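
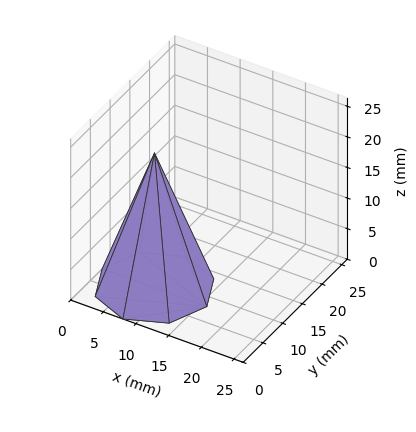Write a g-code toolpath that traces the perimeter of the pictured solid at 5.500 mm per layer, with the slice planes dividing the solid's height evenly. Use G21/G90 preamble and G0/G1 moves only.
Reading the render: the shape is a regular 8-sided pyramid, base circumscribed radius ≈ 8 mm, apex at z ≈ 22 mm (dimensions read to the nearest mm from the axis ticks). For the g-code, the solid's height is divided into equal slices at the stated Δz and each level perimeter traced with G1 moves after a G0 lift.

; perimeter-only toolpath
G21 ; units = mm
G90 ; absolute positioning
G28 ; home
; layer 1
G0 Z5.500
G0 X14.000 Y8.000
G1 X12.243 Y12.243
G1 X8.000 Y14.000
G1 X3.757 Y12.243
G1 X2.000 Y8.000
G1 X3.757 Y3.757
G1 X8.000 Y2.000
G1 X12.243 Y3.757
G1 X14.000 Y8.000
; layer 2
G0 Z11.000
G0 X12.000 Y8.000
G1 X10.829 Y10.829
G1 X8.000 Y12.000
G1 X5.171 Y10.829
G1 X4.000 Y8.000
G1 X5.171 Y5.171
G1 X8.000 Y4.000
G1 X10.829 Y5.171
G1 X12.000 Y8.000
; layer 3
G0 Z16.500
G0 X10.000 Y8.000
G1 X9.414 Y9.414
G1 X8.000 Y10.000
G1 X6.586 Y9.414
G1 X6.000 Y8.000
G1 X6.586 Y6.586
G1 X8.000 Y6.000
G1 X9.414 Y6.586
G1 X10.000 Y8.000
M2 ; end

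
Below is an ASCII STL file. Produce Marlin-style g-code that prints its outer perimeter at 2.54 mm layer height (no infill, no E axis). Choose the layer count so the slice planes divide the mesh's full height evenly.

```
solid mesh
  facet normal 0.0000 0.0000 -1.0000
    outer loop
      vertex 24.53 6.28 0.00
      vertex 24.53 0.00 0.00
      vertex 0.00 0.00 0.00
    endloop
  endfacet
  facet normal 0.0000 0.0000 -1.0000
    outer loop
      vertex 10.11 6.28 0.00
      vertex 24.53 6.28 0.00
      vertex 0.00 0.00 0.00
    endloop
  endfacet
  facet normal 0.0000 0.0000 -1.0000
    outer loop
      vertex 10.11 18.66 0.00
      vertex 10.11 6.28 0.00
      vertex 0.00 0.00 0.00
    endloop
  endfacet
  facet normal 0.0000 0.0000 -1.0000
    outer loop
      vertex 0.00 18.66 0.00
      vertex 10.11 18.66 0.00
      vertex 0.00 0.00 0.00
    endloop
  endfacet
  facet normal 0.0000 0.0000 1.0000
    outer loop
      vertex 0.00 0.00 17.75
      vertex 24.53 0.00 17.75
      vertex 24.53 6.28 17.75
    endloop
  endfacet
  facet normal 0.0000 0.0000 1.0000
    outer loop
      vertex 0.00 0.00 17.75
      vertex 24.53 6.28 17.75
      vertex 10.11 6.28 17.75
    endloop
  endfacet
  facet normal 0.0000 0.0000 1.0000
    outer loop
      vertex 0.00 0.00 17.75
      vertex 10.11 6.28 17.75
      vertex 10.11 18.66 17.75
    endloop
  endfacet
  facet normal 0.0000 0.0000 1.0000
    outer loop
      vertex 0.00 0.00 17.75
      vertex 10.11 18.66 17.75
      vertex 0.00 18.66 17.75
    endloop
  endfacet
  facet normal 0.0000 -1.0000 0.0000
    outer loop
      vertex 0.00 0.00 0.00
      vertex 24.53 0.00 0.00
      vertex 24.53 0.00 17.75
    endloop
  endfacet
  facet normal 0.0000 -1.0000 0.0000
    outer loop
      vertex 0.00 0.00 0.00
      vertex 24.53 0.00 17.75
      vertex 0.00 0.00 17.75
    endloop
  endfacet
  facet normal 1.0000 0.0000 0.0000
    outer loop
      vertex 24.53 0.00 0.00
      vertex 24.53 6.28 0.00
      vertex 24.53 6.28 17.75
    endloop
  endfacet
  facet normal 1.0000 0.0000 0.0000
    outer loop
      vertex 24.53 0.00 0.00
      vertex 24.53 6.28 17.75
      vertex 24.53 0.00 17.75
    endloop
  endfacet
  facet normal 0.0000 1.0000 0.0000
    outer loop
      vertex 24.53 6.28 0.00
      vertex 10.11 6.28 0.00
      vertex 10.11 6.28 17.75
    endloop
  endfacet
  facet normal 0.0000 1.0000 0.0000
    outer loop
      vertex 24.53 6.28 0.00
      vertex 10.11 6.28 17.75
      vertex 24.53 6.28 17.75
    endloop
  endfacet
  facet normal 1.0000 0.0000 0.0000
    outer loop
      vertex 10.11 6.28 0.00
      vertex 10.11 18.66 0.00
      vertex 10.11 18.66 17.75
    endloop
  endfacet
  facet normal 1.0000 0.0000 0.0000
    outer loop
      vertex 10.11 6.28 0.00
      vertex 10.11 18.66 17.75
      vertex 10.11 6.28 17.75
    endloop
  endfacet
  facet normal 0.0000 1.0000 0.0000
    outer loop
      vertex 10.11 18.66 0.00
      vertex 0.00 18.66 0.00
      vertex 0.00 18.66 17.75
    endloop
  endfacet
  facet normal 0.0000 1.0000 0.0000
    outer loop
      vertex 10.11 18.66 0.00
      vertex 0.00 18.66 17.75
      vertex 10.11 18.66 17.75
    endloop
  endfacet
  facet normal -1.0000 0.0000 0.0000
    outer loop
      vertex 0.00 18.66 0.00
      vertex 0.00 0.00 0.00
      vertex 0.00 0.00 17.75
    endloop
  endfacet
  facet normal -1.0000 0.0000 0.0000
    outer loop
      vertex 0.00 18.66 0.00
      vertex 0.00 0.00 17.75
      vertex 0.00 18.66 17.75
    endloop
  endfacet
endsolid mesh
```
; perimeter-only toolpath
G21 ; units = mm
G90 ; absolute positioning
G28 ; home
; layer 1
G0 Z2.54
G0 X0.00 Y0.00
G1 X24.53 Y0.00
G1 X24.53 Y6.28
G1 X10.11 Y6.28
G1 X10.11 Y18.66
G1 X0.00 Y18.66
G1 X0.00 Y0.00
; layer 2
G0 Z5.07
G0 X0.00 Y0.00
G1 X24.53 Y0.00
G1 X24.53 Y6.28
G1 X10.11 Y6.28
G1 X10.11 Y18.66
G1 X0.00 Y18.66
G1 X0.00 Y0.00
; layer 3
G0 Z7.61
G0 X0.00 Y0.00
G1 X24.53 Y0.00
G1 X24.53 Y6.28
G1 X10.11 Y6.28
G1 X10.11 Y18.66
G1 X0.00 Y18.66
G1 X0.00 Y0.00
; layer 4
G0 Z10.14
G0 X0.00 Y0.00
G1 X24.53 Y0.00
G1 X24.53 Y6.28
G1 X10.11 Y6.28
G1 X10.11 Y18.66
G1 X0.00 Y18.66
G1 X0.00 Y0.00
; layer 5
G0 Z12.68
G0 X0.00 Y0.00
G1 X24.53 Y0.00
G1 X24.53 Y6.28
G1 X10.11 Y6.28
G1 X10.11 Y18.66
G1 X0.00 Y18.66
G1 X0.00 Y0.00
; layer 6
G0 Z15.21
G0 X0.00 Y0.00
G1 X24.53 Y0.00
G1 X24.53 Y6.28
G1 X10.11 Y6.28
G1 X10.11 Y18.66
G1 X0.00 Y18.66
G1 X0.00 Y0.00
; layer 7
G0 Z17.75
G0 X0.00 Y0.00
G1 X24.53 Y0.00
G1 X24.53 Y6.28
G1 X10.11 Y6.28
G1 X10.11 Y18.66
G1 X0.00 Y18.66
G1 X0.00 Y0.00
M2 ; end

The solid is an L-shaped prism: outer 24.5 × 18.7 mm, arm thicknesses ≈ 6.28 mm (horizontal) and 10.1 mm (vertical), extruded 17.8 mm in z. Slicing at Δz = 2.54 mm — 7 equal slices spanning the solid's height, so layer i sits at z = i·h/7 — gives 7 non-empty perimeters. Each is a 6-segment closed polygon; G0 lifts to the layer z and rapids to the start vertex, then G1 traces the edges.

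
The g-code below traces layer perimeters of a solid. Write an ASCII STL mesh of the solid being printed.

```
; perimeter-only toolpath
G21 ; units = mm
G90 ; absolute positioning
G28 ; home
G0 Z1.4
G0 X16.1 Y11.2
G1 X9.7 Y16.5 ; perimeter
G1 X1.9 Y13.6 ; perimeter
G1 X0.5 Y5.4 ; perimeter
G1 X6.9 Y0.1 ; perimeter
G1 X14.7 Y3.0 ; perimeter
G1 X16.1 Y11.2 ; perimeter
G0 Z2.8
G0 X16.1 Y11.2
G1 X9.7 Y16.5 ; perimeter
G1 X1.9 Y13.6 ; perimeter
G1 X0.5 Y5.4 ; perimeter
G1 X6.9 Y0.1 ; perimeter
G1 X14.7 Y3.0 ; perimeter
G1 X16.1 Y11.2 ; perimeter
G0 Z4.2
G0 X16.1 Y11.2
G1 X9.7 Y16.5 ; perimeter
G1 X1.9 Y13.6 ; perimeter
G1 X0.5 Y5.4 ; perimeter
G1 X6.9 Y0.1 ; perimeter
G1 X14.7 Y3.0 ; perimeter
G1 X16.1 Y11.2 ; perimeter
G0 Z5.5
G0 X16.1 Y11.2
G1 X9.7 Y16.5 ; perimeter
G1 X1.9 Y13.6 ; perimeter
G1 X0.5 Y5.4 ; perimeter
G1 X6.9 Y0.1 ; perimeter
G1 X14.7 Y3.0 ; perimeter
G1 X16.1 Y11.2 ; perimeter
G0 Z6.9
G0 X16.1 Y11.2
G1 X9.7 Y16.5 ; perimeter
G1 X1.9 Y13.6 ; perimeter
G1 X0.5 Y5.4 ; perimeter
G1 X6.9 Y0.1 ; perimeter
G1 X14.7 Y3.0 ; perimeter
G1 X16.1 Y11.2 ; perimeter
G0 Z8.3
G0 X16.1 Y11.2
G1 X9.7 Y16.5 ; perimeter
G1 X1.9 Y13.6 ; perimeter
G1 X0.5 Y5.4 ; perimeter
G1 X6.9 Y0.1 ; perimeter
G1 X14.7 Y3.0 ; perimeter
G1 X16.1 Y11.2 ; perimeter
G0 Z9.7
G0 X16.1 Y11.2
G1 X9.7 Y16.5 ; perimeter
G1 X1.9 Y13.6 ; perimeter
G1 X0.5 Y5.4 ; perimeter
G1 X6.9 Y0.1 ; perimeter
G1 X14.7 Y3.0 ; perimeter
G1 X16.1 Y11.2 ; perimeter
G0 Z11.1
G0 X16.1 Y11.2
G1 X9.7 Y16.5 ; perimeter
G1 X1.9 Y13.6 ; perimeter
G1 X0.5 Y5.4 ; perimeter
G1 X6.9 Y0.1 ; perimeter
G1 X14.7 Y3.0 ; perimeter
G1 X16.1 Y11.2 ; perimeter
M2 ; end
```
solid part
  facet normal 0.0000 0.0000 -1.0000
    outer loop
      vertex 1.9 13.6 0.0
      vertex 9.7 16.5 0.0
      vertex 16.1 11.2 0.0
    endloop
  endfacet
  facet normal 0.0000 0.0000 -1.0000
    outer loop
      vertex 0.5 5.4 0.0
      vertex 1.9 13.6 0.0
      vertex 16.1 11.2 0.0
    endloop
  endfacet
  facet normal 0.0000 0.0000 -1.0000
    outer loop
      vertex 6.9 0.1 0.0
      vertex 0.5 5.4 0.0
      vertex 16.1 11.2 0.0
    endloop
  endfacet
  facet normal 0.0000 0.0000 -1.0000
    outer loop
      vertex 14.7 3.0 0.0
      vertex 6.9 0.1 0.0
      vertex 16.1 11.2 0.0
    endloop
  endfacet
  facet normal 0.0000 0.0000 1.0000
    outer loop
      vertex 16.1 11.2 11.1
      vertex 9.7 16.5 11.1
      vertex 1.9 13.6 11.1
    endloop
  endfacet
  facet normal 0.0000 0.0000 1.0000
    outer loop
      vertex 16.1 11.2 11.1
      vertex 1.9 13.6 11.1
      vertex 0.5 5.4 11.1
    endloop
  endfacet
  facet normal 0.0000 0.0000 1.0000
    outer loop
      vertex 16.1 11.2 11.1
      vertex 0.5 5.4 11.1
      vertex 6.9 0.1 11.1
    endloop
  endfacet
  facet normal 0.0000 0.0000 1.0000
    outer loop
      vertex 16.1 11.2 11.1
      vertex 6.9 0.1 11.1
      vertex 14.7 3.0 11.1
    endloop
  endfacet
  facet normal 0.6378 0.7702 0.0000
    outer loop
      vertex 16.1 11.2 0.0
      vertex 9.7 16.5 0.0
      vertex 9.7 16.5 11.1
    endloop
  endfacet
  facet normal 0.6378 0.7702 0.0000
    outer loop
      vertex 16.1 11.2 0.0
      vertex 9.7 16.5 11.1
      vertex 16.1 11.2 11.1
    endloop
  endfacet
  facet normal -0.3485 0.9373 0.0000
    outer loop
      vertex 9.7 16.5 0.0
      vertex 1.9 13.6 0.0
      vertex 1.9 13.6 11.1
    endloop
  endfacet
  facet normal -0.3485 0.9373 0.0000
    outer loop
      vertex 9.7 16.5 0.0
      vertex 1.9 13.6 11.1
      vertex 9.7 16.5 11.1
    endloop
  endfacet
  facet normal -0.9857 0.1683 0.0000
    outer loop
      vertex 1.9 13.6 0.0
      vertex 0.5 5.4 0.0
      vertex 0.5 5.4 11.1
    endloop
  endfacet
  facet normal -0.9857 0.1683 0.0000
    outer loop
      vertex 1.9 13.6 0.0
      vertex 0.5 5.4 11.1
      vertex 1.9 13.6 11.1
    endloop
  endfacet
  facet normal -0.6378 -0.7702 0.0000
    outer loop
      vertex 0.5 5.4 0.0
      vertex 6.9 0.1 0.0
      vertex 6.9 0.1 11.1
    endloop
  endfacet
  facet normal -0.6378 -0.7702 0.0000
    outer loop
      vertex 0.5 5.4 0.0
      vertex 6.9 0.1 11.1
      vertex 0.5 5.4 11.1
    endloop
  endfacet
  facet normal 0.3485 -0.9373 0.0000
    outer loop
      vertex 6.9 0.1 0.0
      vertex 14.7 3.0 0.0
      vertex 14.7 3.0 11.1
    endloop
  endfacet
  facet normal 0.3485 -0.9373 0.0000
    outer loop
      vertex 6.9 0.1 0.0
      vertex 14.7 3.0 11.1
      vertex 6.9 0.1 11.1
    endloop
  endfacet
  facet normal 0.9857 -0.1683 0.0000
    outer loop
      vertex 14.7 3.0 0.0
      vertex 16.1 11.2 0.0
      vertex 16.1 11.2 11.1
    endloop
  endfacet
  facet normal 0.9857 -0.1683 0.0000
    outer loop
      vertex 14.7 3.0 0.0
      vertex 16.1 11.2 11.1
      vertex 14.7 3.0 11.1
    endloop
  endfacet
endsolid part

The G0 Z moves step by Δz≈1.4 mm. Every layer's G1 loop is the same polygon, so the solid is a straight extrusion of it from z=0 to z≈11.1. Closing with flat bottom and top caps and triangulating gives 20 facets — a regular 6-sided prism (a cylinder approximated with 6 flat sides), circumscribed radius ≈ 8.3 mm, height ≈ 11.1 mm.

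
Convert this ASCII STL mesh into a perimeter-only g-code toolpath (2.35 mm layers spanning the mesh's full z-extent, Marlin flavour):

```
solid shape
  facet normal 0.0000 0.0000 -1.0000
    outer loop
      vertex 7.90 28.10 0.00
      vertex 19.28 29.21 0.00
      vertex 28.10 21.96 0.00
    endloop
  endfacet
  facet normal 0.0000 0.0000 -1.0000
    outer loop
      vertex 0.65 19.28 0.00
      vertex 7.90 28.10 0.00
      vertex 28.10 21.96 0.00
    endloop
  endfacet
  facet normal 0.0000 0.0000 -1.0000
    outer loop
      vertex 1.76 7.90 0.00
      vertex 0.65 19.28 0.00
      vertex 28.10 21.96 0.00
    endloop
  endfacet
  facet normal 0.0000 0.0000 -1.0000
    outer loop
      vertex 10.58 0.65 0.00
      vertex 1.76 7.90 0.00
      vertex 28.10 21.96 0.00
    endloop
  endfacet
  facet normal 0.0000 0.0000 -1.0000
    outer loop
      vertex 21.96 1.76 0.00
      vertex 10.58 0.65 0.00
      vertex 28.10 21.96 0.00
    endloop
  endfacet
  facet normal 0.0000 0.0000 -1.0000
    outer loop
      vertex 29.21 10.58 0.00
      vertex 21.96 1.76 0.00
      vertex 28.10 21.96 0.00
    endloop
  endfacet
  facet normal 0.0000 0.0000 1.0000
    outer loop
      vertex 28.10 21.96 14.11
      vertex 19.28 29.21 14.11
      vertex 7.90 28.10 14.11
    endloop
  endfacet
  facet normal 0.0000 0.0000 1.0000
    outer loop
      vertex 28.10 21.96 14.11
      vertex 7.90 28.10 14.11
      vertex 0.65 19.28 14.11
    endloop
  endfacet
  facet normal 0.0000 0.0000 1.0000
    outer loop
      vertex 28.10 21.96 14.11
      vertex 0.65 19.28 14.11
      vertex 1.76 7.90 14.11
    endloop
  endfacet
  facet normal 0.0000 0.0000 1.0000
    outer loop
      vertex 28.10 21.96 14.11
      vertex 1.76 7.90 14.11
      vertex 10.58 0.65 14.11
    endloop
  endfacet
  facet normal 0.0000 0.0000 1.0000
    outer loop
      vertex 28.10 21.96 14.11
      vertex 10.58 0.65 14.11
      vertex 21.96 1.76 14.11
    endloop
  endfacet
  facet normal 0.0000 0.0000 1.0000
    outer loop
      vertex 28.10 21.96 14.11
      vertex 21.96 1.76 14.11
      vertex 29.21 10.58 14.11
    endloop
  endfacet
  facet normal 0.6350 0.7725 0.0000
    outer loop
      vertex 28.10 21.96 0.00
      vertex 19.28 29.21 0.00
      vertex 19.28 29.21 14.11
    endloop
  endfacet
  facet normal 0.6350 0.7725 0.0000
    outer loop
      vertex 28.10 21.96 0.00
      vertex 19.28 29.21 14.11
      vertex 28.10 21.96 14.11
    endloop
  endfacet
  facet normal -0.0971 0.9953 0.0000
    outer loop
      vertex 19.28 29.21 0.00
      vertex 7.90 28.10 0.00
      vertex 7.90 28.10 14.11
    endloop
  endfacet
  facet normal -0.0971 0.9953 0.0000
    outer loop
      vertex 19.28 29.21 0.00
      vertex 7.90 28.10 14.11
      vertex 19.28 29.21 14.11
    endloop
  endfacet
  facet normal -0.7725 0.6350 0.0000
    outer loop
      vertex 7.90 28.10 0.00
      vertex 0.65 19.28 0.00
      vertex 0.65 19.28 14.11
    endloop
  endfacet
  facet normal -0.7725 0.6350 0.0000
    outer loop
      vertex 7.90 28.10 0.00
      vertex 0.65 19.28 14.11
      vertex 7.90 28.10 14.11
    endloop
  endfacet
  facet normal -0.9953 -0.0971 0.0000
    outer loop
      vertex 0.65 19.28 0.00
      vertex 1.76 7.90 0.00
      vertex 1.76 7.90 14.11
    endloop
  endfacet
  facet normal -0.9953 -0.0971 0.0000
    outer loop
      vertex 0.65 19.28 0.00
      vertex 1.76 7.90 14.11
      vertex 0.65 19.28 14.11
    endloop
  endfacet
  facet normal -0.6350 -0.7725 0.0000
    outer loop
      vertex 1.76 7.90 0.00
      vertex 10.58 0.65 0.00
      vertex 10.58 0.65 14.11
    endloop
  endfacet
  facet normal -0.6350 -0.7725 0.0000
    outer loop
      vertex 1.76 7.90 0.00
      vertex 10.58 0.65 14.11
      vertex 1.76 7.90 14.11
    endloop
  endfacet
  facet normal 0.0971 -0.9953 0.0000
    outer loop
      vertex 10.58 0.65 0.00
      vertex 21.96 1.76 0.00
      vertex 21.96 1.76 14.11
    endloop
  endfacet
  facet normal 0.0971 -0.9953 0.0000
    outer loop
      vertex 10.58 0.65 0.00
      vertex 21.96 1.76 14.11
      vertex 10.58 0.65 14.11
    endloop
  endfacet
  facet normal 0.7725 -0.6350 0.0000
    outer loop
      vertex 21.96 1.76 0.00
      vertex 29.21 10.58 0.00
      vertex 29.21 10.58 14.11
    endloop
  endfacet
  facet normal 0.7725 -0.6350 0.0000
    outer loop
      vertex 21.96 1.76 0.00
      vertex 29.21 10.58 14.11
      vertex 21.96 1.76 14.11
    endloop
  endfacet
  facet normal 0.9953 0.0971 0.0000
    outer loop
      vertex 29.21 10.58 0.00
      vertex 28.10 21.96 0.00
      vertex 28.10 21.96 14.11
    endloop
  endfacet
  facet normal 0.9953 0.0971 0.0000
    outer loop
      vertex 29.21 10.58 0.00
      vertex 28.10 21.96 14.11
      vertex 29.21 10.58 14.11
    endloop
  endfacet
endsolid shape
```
; perimeter-only toolpath
G21 ; units = mm
G90 ; absolute positioning
G28 ; home
; layer 1
G0 Z2.35
G0 X28.10 Y21.96
G1 X19.28 Y29.21
G1 X7.90 Y28.10
G1 X0.65 Y19.28
G1 X1.76 Y7.90
G1 X10.58 Y0.65
G1 X21.96 Y1.76
G1 X29.21 Y10.58
G1 X28.10 Y21.96
; layer 2
G0 Z4.70
G0 X28.10 Y21.96
G1 X19.28 Y29.21
G1 X7.90 Y28.10
G1 X0.65 Y19.28
G1 X1.76 Y7.90
G1 X10.58 Y0.65
G1 X21.96 Y1.76
G1 X29.21 Y10.58
G1 X28.10 Y21.96
; layer 3
G0 Z7.05
G0 X28.10 Y21.96
G1 X19.28 Y29.21
G1 X7.90 Y28.10
G1 X0.65 Y19.28
G1 X1.76 Y7.90
G1 X10.58 Y0.65
G1 X21.96 Y1.76
G1 X29.21 Y10.58
G1 X28.10 Y21.96
; layer 4
G0 Z9.41
G0 X28.10 Y21.96
G1 X19.28 Y29.21
G1 X7.90 Y28.10
G1 X0.65 Y19.28
G1 X1.76 Y7.90
G1 X10.58 Y0.65
G1 X21.96 Y1.76
G1 X29.21 Y10.58
G1 X28.10 Y21.96
; layer 5
G0 Z11.76
G0 X28.10 Y21.96
G1 X19.28 Y29.21
G1 X7.90 Y28.10
G1 X0.65 Y19.28
G1 X1.76 Y7.90
G1 X10.58 Y0.65
G1 X21.96 Y1.76
G1 X29.21 Y10.58
G1 X28.10 Y21.96
; layer 6
G0 Z14.11
G0 X28.10 Y21.96
G1 X19.28 Y29.21
G1 X7.90 Y28.10
G1 X0.65 Y19.28
G1 X1.76 Y7.90
G1 X10.58 Y0.65
G1 X21.96 Y1.76
G1 X29.21 Y10.58
G1 X28.10 Y21.96
M2 ; end

The solid is a regular 8-sided prism (a cylinder approximated with 8 flat sides), circumscribed radius ≈ 14.9 mm, height ≈ 14.1 mm. Slicing at Δz = 2.35 mm — 6 equal slices spanning the solid's height, so layer i sits at z = i·h/6 — gives 6 non-empty perimeters. Each is a 8-segment closed polygon; G0 lifts to the layer z and rapids to the start vertex, then G1 traces the edges.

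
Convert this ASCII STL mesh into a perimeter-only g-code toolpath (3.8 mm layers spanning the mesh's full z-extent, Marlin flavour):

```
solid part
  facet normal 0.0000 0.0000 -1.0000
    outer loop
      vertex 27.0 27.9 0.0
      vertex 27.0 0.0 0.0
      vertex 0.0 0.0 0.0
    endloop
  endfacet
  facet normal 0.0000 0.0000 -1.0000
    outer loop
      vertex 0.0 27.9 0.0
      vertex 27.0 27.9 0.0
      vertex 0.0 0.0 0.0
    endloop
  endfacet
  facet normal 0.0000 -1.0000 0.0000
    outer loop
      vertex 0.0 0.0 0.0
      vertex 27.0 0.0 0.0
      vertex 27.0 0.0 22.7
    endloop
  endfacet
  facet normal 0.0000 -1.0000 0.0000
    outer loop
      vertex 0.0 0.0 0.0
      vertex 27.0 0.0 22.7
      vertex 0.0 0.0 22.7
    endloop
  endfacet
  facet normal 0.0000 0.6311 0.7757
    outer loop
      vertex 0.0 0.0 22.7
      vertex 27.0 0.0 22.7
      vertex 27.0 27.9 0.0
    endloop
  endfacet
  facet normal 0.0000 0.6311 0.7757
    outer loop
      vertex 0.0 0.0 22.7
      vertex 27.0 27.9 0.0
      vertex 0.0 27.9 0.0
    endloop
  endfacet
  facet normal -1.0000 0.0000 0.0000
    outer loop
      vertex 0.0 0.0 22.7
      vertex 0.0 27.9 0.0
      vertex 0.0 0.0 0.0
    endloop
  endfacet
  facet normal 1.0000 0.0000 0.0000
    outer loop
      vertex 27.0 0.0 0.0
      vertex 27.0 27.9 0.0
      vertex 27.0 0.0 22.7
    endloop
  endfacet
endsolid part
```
; perimeter-only toolpath
G21 ; units = mm
G90 ; absolute positioning
G28 ; home
; layer 1
G0 Z3.8
G0 X0.0 Y0.0
G1 X27.0 Y0.0
G1 X27.0 Y23.2
G1 X0.0 Y23.2
G1 X0.0 Y0.0
; layer 2
G0 Z7.6
G0 X0.0 Y0.0
G1 X27.0 Y0.0
G1 X27.0 Y18.6
G1 X0.0 Y18.6
G1 X0.0 Y0.0
; layer 3
G0 Z11.3
G0 X0.0 Y0.0
G1 X27.0 Y0.0
G1 X27.0 Y13.9
G1 X0.0 Y13.9
G1 X0.0 Y0.0
; layer 4
G0 Z15.1
G0 X0.0 Y0.0
G1 X27.0 Y0.0
G1 X27.0 Y9.3
G1 X0.0 Y9.3
G1 X0.0 Y0.0
; layer 5
G0 Z18.9
G0 X0.0 Y0.0
G1 X27.0 Y0.0
G1 X27.0 Y4.7
G1 X0.0 Y4.7
G1 X0.0 Y0.0
M2 ; end

The solid is a wedge (ramp): 27 × 27.9 mm base, rising to 22.7 mm along the y=0 edge and sloping linearly to z=0 at y=27.9. Slicing at Δz = 3.8 mm — 6 equal slices spanning the solid's height, so layer i sits at z = i·h/6 — gives 5 non-empty perimeters. Each is a 4-segment closed polygon; G0 lifts to the layer z and rapids to the start vertex, then G1 traces the edges. The cross-section shrinks linearly with z (the slice at the apex is degenerate and omitted).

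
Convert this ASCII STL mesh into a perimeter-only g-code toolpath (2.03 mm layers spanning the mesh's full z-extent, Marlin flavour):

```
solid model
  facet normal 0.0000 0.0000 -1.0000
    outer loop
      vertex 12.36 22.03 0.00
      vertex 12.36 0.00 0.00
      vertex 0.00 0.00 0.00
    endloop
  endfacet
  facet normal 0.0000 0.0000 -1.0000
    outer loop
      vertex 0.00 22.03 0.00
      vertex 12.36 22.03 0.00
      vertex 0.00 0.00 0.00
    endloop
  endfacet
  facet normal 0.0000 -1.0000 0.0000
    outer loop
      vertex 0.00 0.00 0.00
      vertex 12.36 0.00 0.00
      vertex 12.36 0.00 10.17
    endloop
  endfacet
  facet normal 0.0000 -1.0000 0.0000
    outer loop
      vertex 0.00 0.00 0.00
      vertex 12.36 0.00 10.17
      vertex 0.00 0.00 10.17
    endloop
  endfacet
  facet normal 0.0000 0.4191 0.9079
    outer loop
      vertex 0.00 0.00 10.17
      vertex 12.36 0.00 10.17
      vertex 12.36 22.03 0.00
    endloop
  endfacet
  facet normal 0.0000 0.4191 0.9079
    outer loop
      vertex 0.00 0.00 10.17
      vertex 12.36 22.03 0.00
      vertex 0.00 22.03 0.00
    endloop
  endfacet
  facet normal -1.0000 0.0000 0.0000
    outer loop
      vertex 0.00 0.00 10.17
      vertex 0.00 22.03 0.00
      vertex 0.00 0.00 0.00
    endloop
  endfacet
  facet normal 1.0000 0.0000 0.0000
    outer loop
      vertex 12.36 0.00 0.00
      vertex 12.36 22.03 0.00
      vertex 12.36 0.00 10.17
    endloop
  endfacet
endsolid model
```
; perimeter-only toolpath
G21 ; units = mm
G90 ; absolute positioning
G28 ; home
; layer 1
G0 Z2.03
G0 X0.00 Y0.00
G1 X12.36 Y0.00
G1 X12.36 Y17.62
G1 X0.00 Y17.62
G1 X0.00 Y0.00
; layer 2
G0 Z4.07
G0 X0.00 Y0.00
G1 X12.36 Y0.00
G1 X12.36 Y13.22
G1 X0.00 Y13.22
G1 X0.00 Y0.00
; layer 3
G0 Z6.10
G0 X0.00 Y0.00
G1 X12.36 Y0.00
G1 X12.36 Y8.81
G1 X0.00 Y8.81
G1 X0.00 Y0.00
; layer 4
G0 Z8.14
G0 X0.00 Y0.00
G1 X12.36 Y0.00
G1 X12.36 Y4.41
G1 X0.00 Y4.41
G1 X0.00 Y0.00
M2 ; end

The solid is a wedge (ramp): 12.4 × 22 mm base, rising to 10.2 mm along the y=0 edge and sloping linearly to z=0 at y=22. Slicing at Δz = 2.03 mm — 5 equal slices spanning the solid's height, so layer i sits at z = i·h/5 — gives 4 non-empty perimeters. Each is a 4-segment closed polygon; G0 lifts to the layer z and rapids to the start vertex, then G1 traces the edges. The cross-section shrinks linearly with z (the slice at the apex is degenerate and omitted).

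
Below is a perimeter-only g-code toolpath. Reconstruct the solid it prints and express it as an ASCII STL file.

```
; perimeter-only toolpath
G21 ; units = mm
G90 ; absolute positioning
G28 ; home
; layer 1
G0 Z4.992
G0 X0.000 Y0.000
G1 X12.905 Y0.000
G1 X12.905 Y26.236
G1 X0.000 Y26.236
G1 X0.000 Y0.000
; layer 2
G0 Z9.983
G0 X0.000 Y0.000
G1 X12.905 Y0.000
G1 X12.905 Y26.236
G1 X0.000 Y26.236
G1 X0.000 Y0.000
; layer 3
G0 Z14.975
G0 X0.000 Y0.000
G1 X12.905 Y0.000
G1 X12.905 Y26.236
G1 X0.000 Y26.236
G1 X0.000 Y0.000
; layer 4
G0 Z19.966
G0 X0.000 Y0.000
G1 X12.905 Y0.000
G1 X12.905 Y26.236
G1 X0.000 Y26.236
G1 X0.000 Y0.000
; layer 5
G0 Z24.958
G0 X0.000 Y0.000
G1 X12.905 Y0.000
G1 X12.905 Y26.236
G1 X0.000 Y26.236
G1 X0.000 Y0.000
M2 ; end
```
solid part
  facet normal 0.0000 0.0000 -1.0000
    outer loop
      vertex 12.905 26.236 0.000
      vertex 12.905 0.000 0.000
      vertex 0.000 0.000 0.000
    endloop
  endfacet
  facet normal 0.0000 0.0000 -1.0000
    outer loop
      vertex 0.000 26.236 0.000
      vertex 12.905 26.236 0.000
      vertex 0.000 0.000 0.000
    endloop
  endfacet
  facet normal 0.0000 0.0000 1.0000
    outer loop
      vertex 0.000 0.000 24.958
      vertex 12.905 0.000 24.958
      vertex 12.905 26.236 24.958
    endloop
  endfacet
  facet normal 0.0000 0.0000 1.0000
    outer loop
      vertex 0.000 0.000 24.958
      vertex 12.905 26.236 24.958
      vertex 0.000 26.236 24.958
    endloop
  endfacet
  facet normal 0.0000 -1.0000 0.0000
    outer loop
      vertex 0.000 0.000 0.000
      vertex 12.905 0.000 0.000
      vertex 12.905 0.000 24.958
    endloop
  endfacet
  facet normal 0.0000 -1.0000 0.0000
    outer loop
      vertex 0.000 0.000 0.000
      vertex 12.905 0.000 24.958
      vertex 0.000 0.000 24.958
    endloop
  endfacet
  facet normal 0.0000 1.0000 0.0000
    outer loop
      vertex 12.905 26.236 24.958
      vertex 12.905 26.236 0.000
      vertex 0.000 26.236 0.000
    endloop
  endfacet
  facet normal 0.0000 1.0000 0.0000
    outer loop
      vertex 0.000 26.236 24.958
      vertex 12.905 26.236 24.958
      vertex 0.000 26.236 0.000
    endloop
  endfacet
  facet normal -1.0000 0.0000 0.0000
    outer loop
      vertex 0.000 26.236 24.958
      vertex 0.000 26.236 0.000
      vertex 0.000 0.000 0.000
    endloop
  endfacet
  facet normal -1.0000 0.0000 0.0000
    outer loop
      vertex 0.000 0.000 24.958
      vertex 0.000 26.236 24.958
      vertex 0.000 0.000 0.000
    endloop
  endfacet
  facet normal 1.0000 0.0000 0.0000
    outer loop
      vertex 12.905 0.000 0.000
      vertex 12.905 26.236 0.000
      vertex 12.905 26.236 24.958
    endloop
  endfacet
  facet normal 1.0000 0.0000 0.0000
    outer loop
      vertex 12.905 0.000 0.000
      vertex 12.905 26.236 24.958
      vertex 12.905 0.000 24.958
    endloop
  endfacet
endsolid part

The G0 Z moves step by Δz≈4.992 mm. Every layer's G1 loop is the same polygon, so the solid is a straight extrusion of it from z=0 to z≈25. Closing with flat bottom and top caps and triangulating gives 12 facets — a rectangular box, roughly 12.9 × 26.2 mm footprint and 25 mm tall.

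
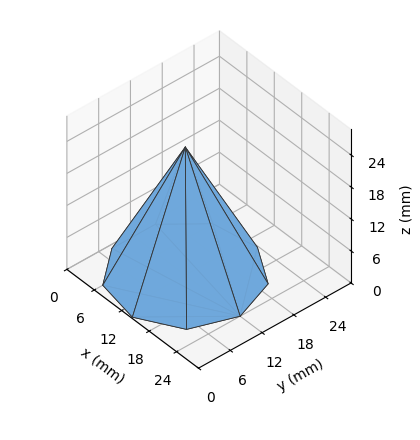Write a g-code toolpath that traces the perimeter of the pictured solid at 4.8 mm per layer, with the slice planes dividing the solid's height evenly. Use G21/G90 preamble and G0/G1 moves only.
Reading the render: the shape is a regular 9-sided pyramid, base circumscribed radius ≈ 12 mm, apex at z ≈ 24 mm (dimensions read to the nearest mm from the axis ticks). For the g-code, the solid's height is divided into equal slices at the stated Δz and each level perimeter traced with G1 moves after a G0 lift.

; perimeter-only toolpath
G21 ; units = mm
G90 ; absolute positioning
G28 ; home
; layer 1
G0 Z4.8
G0 X21.6 Y12.0
G1 X19.4 Y18.2
G1 X13.7 Y21.4
G1 X7.2 Y20.3
G1 X3.0 Y15.3
G1 X3.0 Y8.7
G1 X7.2 Y3.7
G1 X13.7 Y2.6
G1 X19.4 Y5.8
G1 X21.6 Y12.0
; layer 2
G0 Z9.6
G0 X19.2 Y12.0
G1 X17.5 Y16.6
G1 X13.3 Y19.1
G1 X8.4 Y18.2
G1 X5.2 Y14.5
G1 X5.2 Y9.5
G1 X8.4 Y5.8
G1 X13.3 Y4.9
G1 X17.5 Y7.4
G1 X19.2 Y12.0
; layer 3
G0 Z14.4
G0 X16.8 Y12.0
G1 X15.7 Y15.1
G1 X12.8 Y16.7
G1 X9.6 Y16.2
G1 X7.5 Y13.6
G1 X7.5 Y10.4
G1 X9.6 Y7.8
G1 X12.8 Y7.3
G1 X15.7 Y8.9
G1 X16.8 Y12.0
; layer 4
G0 Z19.2
G0 X14.4 Y12.0
G1 X13.8 Y13.5
G1 X12.4 Y14.4
G1 X10.8 Y14.1
G1 X9.7 Y12.8
G1 X9.7 Y11.2
G1 X10.8 Y9.9
G1 X12.4 Y9.6
G1 X13.8 Y10.5
G1 X14.4 Y12.0
M2 ; end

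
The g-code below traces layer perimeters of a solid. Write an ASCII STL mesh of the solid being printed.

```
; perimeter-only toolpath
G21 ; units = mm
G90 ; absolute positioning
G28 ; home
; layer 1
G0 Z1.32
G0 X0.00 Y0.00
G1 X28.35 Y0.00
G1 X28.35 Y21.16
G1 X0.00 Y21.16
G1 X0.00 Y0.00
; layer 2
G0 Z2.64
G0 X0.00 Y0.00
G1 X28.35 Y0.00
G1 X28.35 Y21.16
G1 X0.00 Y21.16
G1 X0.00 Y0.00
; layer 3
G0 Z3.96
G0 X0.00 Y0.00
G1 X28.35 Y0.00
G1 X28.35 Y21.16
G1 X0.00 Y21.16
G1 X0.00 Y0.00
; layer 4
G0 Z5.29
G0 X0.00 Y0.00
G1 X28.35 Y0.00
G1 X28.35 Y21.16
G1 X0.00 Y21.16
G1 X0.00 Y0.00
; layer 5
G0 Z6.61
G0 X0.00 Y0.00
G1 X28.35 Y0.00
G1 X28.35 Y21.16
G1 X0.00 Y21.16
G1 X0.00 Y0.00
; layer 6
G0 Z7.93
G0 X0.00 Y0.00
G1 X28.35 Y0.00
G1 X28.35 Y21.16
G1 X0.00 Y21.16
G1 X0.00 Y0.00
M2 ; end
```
solid part
  facet normal 0.0000 0.0000 -1.0000
    outer loop
      vertex 28.35 21.16 0.00
      vertex 28.35 0.00 0.00
      vertex 0.00 0.00 0.00
    endloop
  endfacet
  facet normal 0.0000 0.0000 -1.0000
    outer loop
      vertex 0.00 21.16 0.00
      vertex 28.35 21.16 0.00
      vertex 0.00 0.00 0.00
    endloop
  endfacet
  facet normal 0.0000 0.0000 1.0000
    outer loop
      vertex 0.00 0.00 7.93
      vertex 28.35 0.00 7.93
      vertex 28.35 21.16 7.93
    endloop
  endfacet
  facet normal 0.0000 0.0000 1.0000
    outer loop
      vertex 0.00 0.00 7.93
      vertex 28.35 21.16 7.93
      vertex 0.00 21.16 7.93
    endloop
  endfacet
  facet normal 0.0000 -1.0000 0.0000
    outer loop
      vertex 0.00 0.00 0.00
      vertex 28.35 0.00 0.00
      vertex 28.35 0.00 7.93
    endloop
  endfacet
  facet normal 0.0000 -1.0000 0.0000
    outer loop
      vertex 0.00 0.00 0.00
      vertex 28.35 0.00 7.93
      vertex 0.00 0.00 7.93
    endloop
  endfacet
  facet normal 0.0000 1.0000 0.0000
    outer loop
      vertex 28.35 21.16 7.93
      vertex 28.35 21.16 0.00
      vertex 0.00 21.16 0.00
    endloop
  endfacet
  facet normal 0.0000 1.0000 0.0000
    outer loop
      vertex 0.00 21.16 7.93
      vertex 28.35 21.16 7.93
      vertex 0.00 21.16 0.00
    endloop
  endfacet
  facet normal -1.0000 0.0000 0.0000
    outer loop
      vertex 0.00 21.16 7.93
      vertex 0.00 21.16 0.00
      vertex 0.00 0.00 0.00
    endloop
  endfacet
  facet normal -1.0000 0.0000 0.0000
    outer loop
      vertex 0.00 0.00 7.93
      vertex 0.00 21.16 7.93
      vertex 0.00 0.00 0.00
    endloop
  endfacet
  facet normal 1.0000 0.0000 0.0000
    outer loop
      vertex 28.35 0.00 0.00
      vertex 28.35 21.16 0.00
      vertex 28.35 21.16 7.93
    endloop
  endfacet
  facet normal 1.0000 0.0000 0.0000
    outer loop
      vertex 28.35 0.00 0.00
      vertex 28.35 21.16 7.93
      vertex 28.35 0.00 7.93
    endloop
  endfacet
endsolid part

The G0 Z moves step by Δz≈1.32 mm. Every layer's G1 loop is the same polygon, so the solid is a straight extrusion of it from z=0 to z≈7.93. Closing with flat bottom and top caps and triangulating gives 12 facets — a rectangular box, roughly 28.4 × 21.2 mm footprint and 7.93 mm tall.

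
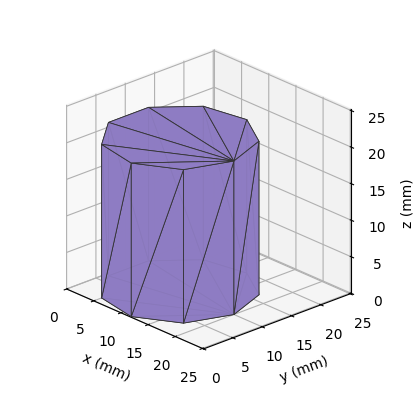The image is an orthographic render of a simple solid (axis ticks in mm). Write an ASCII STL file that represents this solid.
Reading the render: the shape is a regular 9-sided prism (a cylinder approximated with 9 flat sides), circumscribed radius ≈ 10 mm, height ≈ 21 mm (dimensions read to the nearest mm from the axis ticks). For the STL, each face is triangulated and given an outward normal.

solid part
  facet normal 0.0000 0.0000 -1.0000
    outer loop
      vertex 11.736 19.848 0.000
      vertex 17.660 16.428 0.000
      vertex 20.000 10.000 0.000
    endloop
  endfacet
  facet normal 0.0000 0.0000 -1.0000
    outer loop
      vertex 5.000 18.660 0.000
      vertex 11.736 19.848 0.000
      vertex 20.000 10.000 0.000
    endloop
  endfacet
  facet normal 0.0000 0.0000 -1.0000
    outer loop
      vertex 0.603 13.420 0.000
      vertex 5.000 18.660 0.000
      vertex 20.000 10.000 0.000
    endloop
  endfacet
  facet normal 0.0000 0.0000 -1.0000
    outer loop
      vertex 0.603 6.580 0.000
      vertex 0.603 13.420 0.000
      vertex 20.000 10.000 0.000
    endloop
  endfacet
  facet normal 0.0000 0.0000 -1.0000
    outer loop
      vertex 5.000 1.340 0.000
      vertex 0.603 6.580 0.000
      vertex 20.000 10.000 0.000
    endloop
  endfacet
  facet normal 0.0000 0.0000 -1.0000
    outer loop
      vertex 11.736 0.152 0.000
      vertex 5.000 1.340 0.000
      vertex 20.000 10.000 0.000
    endloop
  endfacet
  facet normal 0.0000 0.0000 -1.0000
    outer loop
      vertex 17.660 3.572 0.000
      vertex 11.736 0.152 0.000
      vertex 20.000 10.000 0.000
    endloop
  endfacet
  facet normal 0.0000 0.0000 1.0000
    outer loop
      vertex 20.000 10.000 21.000
      vertex 17.660 16.428 21.000
      vertex 11.736 19.848 21.000
    endloop
  endfacet
  facet normal 0.0000 0.0000 1.0000
    outer loop
      vertex 20.000 10.000 21.000
      vertex 11.736 19.848 21.000
      vertex 5.000 18.660 21.000
    endloop
  endfacet
  facet normal 0.0000 0.0000 1.0000
    outer loop
      vertex 20.000 10.000 21.000
      vertex 5.000 18.660 21.000
      vertex 0.603 13.420 21.000
    endloop
  endfacet
  facet normal 0.0000 0.0000 1.0000
    outer loop
      vertex 20.000 10.000 21.000
      vertex 0.603 13.420 21.000
      vertex 0.603 6.580 21.000
    endloop
  endfacet
  facet normal 0.0000 0.0000 1.0000
    outer loop
      vertex 20.000 10.000 21.000
      vertex 0.603 6.580 21.000
      vertex 5.000 1.340 21.000
    endloop
  endfacet
  facet normal 0.0000 0.0000 1.0000
    outer loop
      vertex 20.000 10.000 21.000
      vertex 5.000 1.340 21.000
      vertex 11.736 0.152 21.000
    endloop
  endfacet
  facet normal 0.0000 0.0000 1.0000
    outer loop
      vertex 20.000 10.000 21.000
      vertex 11.736 0.152 21.000
      vertex 17.660 3.572 21.000
    endloop
  endfacet
  facet normal 0.9397 0.3421 0.0000
    outer loop
      vertex 20.000 10.000 0.000
      vertex 17.660 16.428 0.000
      vertex 17.660 16.428 21.000
    endloop
  endfacet
  facet normal 0.9397 0.3421 0.0000
    outer loop
      vertex 20.000 10.000 0.000
      vertex 17.660 16.428 21.000
      vertex 20.000 10.000 21.000
    endloop
  endfacet
  facet normal 0.5000 0.8660 0.0000
    outer loop
      vertex 17.660 16.428 0.000
      vertex 11.736 19.848 0.000
      vertex 11.736 19.848 21.000
    endloop
  endfacet
  facet normal 0.5000 0.8660 0.0000
    outer loop
      vertex 17.660 16.428 0.000
      vertex 11.736 19.848 21.000
      vertex 17.660 16.428 21.000
    endloop
  endfacet
  facet normal -0.1737 0.9848 0.0000
    outer loop
      vertex 11.736 19.848 0.000
      vertex 5.000 18.660 0.000
      vertex 5.000 18.660 21.000
    endloop
  endfacet
  facet normal -0.1737 0.9848 0.0000
    outer loop
      vertex 11.736 19.848 0.000
      vertex 5.000 18.660 21.000
      vertex 11.736 19.848 21.000
    endloop
  endfacet
  facet normal -0.7660 0.6428 0.0000
    outer loop
      vertex 5.000 18.660 0.000
      vertex 0.603 13.420 0.000
      vertex 0.603 13.420 21.000
    endloop
  endfacet
  facet normal -0.7660 0.6428 0.0000
    outer loop
      vertex 5.000 18.660 0.000
      vertex 0.603 13.420 21.000
      vertex 5.000 18.660 21.000
    endloop
  endfacet
  facet normal -1.0000 0.0000 0.0000
    outer loop
      vertex 0.603 13.420 0.000
      vertex 0.603 6.580 0.000
      vertex 0.603 6.580 21.000
    endloop
  endfacet
  facet normal -1.0000 0.0000 0.0000
    outer loop
      vertex 0.603 13.420 0.000
      vertex 0.603 6.580 21.000
      vertex 0.603 13.420 21.000
    endloop
  endfacet
  facet normal -0.7660 -0.6428 0.0000
    outer loop
      vertex 0.603 6.580 0.000
      vertex 5.000 1.340 0.000
      vertex 5.000 1.340 21.000
    endloop
  endfacet
  facet normal -0.7660 -0.6428 0.0000
    outer loop
      vertex 0.603 6.580 0.000
      vertex 5.000 1.340 21.000
      vertex 0.603 6.580 21.000
    endloop
  endfacet
  facet normal -0.1737 -0.9848 0.0000
    outer loop
      vertex 5.000 1.340 0.000
      vertex 11.736 0.152 0.000
      vertex 11.736 0.152 21.000
    endloop
  endfacet
  facet normal -0.1737 -0.9848 0.0000
    outer loop
      vertex 5.000 1.340 0.000
      vertex 11.736 0.152 21.000
      vertex 5.000 1.340 21.000
    endloop
  endfacet
  facet normal 0.5000 -0.8660 0.0000
    outer loop
      vertex 11.736 0.152 0.000
      vertex 17.660 3.572 0.000
      vertex 17.660 3.572 21.000
    endloop
  endfacet
  facet normal 0.5000 -0.8660 0.0000
    outer loop
      vertex 11.736 0.152 0.000
      vertex 17.660 3.572 21.000
      vertex 11.736 0.152 21.000
    endloop
  endfacet
  facet normal 0.9397 -0.3421 0.0000
    outer loop
      vertex 17.660 3.572 0.000
      vertex 20.000 10.000 0.000
      vertex 20.000 10.000 21.000
    endloop
  endfacet
  facet normal 0.9397 -0.3421 0.0000
    outer loop
      vertex 17.660 3.572 0.000
      vertex 20.000 10.000 21.000
      vertex 17.660 3.572 21.000
    endloop
  endfacet
endsolid part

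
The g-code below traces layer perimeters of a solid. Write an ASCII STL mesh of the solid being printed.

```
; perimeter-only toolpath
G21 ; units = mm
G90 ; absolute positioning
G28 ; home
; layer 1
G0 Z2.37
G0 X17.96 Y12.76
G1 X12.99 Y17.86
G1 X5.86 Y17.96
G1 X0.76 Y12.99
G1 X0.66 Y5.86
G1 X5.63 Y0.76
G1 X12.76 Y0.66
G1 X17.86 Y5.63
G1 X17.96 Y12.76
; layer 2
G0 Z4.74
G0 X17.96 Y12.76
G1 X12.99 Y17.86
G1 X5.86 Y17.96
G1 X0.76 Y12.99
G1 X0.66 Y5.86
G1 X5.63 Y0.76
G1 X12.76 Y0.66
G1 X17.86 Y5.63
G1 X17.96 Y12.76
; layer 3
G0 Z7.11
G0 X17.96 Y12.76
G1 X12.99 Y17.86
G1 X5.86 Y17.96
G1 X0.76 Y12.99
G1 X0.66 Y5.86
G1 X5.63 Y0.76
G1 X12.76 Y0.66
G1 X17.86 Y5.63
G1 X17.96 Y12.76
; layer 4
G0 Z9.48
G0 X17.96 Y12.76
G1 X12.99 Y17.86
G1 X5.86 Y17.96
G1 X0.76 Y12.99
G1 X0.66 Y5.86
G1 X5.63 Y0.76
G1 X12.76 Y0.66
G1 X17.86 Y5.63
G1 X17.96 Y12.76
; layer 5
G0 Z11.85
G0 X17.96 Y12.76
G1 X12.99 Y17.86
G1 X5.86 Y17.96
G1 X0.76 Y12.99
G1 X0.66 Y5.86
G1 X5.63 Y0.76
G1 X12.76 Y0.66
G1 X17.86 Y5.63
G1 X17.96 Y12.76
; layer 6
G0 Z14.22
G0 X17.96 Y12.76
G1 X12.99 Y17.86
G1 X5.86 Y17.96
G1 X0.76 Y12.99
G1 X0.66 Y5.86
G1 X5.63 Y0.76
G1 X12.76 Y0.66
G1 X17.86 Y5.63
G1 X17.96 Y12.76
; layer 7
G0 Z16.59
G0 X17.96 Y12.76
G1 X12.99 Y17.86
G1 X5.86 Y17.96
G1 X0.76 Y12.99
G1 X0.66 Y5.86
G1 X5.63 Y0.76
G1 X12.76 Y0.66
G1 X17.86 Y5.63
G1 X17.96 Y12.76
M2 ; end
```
solid part
  facet normal 0.0000 0.0000 -1.0000
    outer loop
      vertex 5.86 17.96 0.00
      vertex 12.99 17.86 0.00
      vertex 17.96 12.76 0.00
    endloop
  endfacet
  facet normal 0.0000 0.0000 -1.0000
    outer loop
      vertex 0.76 12.99 0.00
      vertex 5.86 17.96 0.00
      vertex 17.96 12.76 0.00
    endloop
  endfacet
  facet normal 0.0000 0.0000 -1.0000
    outer loop
      vertex 0.66 5.86 0.00
      vertex 0.76 12.99 0.00
      vertex 17.96 12.76 0.00
    endloop
  endfacet
  facet normal 0.0000 0.0000 -1.0000
    outer loop
      vertex 5.63 0.76 0.00
      vertex 0.66 5.86 0.00
      vertex 17.96 12.76 0.00
    endloop
  endfacet
  facet normal 0.0000 0.0000 -1.0000
    outer loop
      vertex 12.76 0.66 0.00
      vertex 5.63 0.76 0.00
      vertex 17.96 12.76 0.00
    endloop
  endfacet
  facet normal 0.0000 0.0000 -1.0000
    outer loop
      vertex 17.86 5.63 0.00
      vertex 12.76 0.66 0.00
      vertex 17.96 12.76 0.00
    endloop
  endfacet
  facet normal 0.0000 0.0000 1.0000
    outer loop
      vertex 17.96 12.76 16.59
      vertex 12.99 17.86 16.59
      vertex 5.86 17.96 16.59
    endloop
  endfacet
  facet normal 0.0000 0.0000 1.0000
    outer loop
      vertex 17.96 12.76 16.59
      vertex 5.86 17.96 16.59
      vertex 0.76 12.99 16.59
    endloop
  endfacet
  facet normal 0.0000 0.0000 1.0000
    outer loop
      vertex 17.96 12.76 16.59
      vertex 0.76 12.99 16.59
      vertex 0.66 5.86 16.59
    endloop
  endfacet
  facet normal 0.0000 0.0000 1.0000
    outer loop
      vertex 17.96 12.76 16.59
      vertex 0.66 5.86 16.59
      vertex 5.63 0.76 16.59
    endloop
  endfacet
  facet normal 0.0000 0.0000 1.0000
    outer loop
      vertex 17.96 12.76 16.59
      vertex 5.63 0.76 16.59
      vertex 12.76 0.66 16.59
    endloop
  endfacet
  facet normal 0.0000 0.0000 1.0000
    outer loop
      vertex 17.96 12.76 16.59
      vertex 12.76 0.66 16.59
      vertex 17.86 5.63 16.59
    endloop
  endfacet
  facet normal 0.7162 0.6979 0.0000
    outer loop
      vertex 17.96 12.76 0.00
      vertex 12.99 17.86 0.00
      vertex 12.99 17.86 16.59
    endloop
  endfacet
  facet normal 0.7162 0.6979 0.0000
    outer loop
      vertex 17.96 12.76 0.00
      vertex 12.99 17.86 16.59
      vertex 17.96 12.76 16.59
    endloop
  endfacet
  facet normal 0.0140 0.9999 0.0000
    outer loop
      vertex 12.99 17.86 0.00
      vertex 5.86 17.96 0.00
      vertex 5.86 17.96 16.59
    endloop
  endfacet
  facet normal 0.0140 0.9999 0.0000
    outer loop
      vertex 12.99 17.86 0.00
      vertex 5.86 17.96 16.59
      vertex 12.99 17.86 16.59
    endloop
  endfacet
  facet normal -0.6979 0.7162 0.0000
    outer loop
      vertex 5.86 17.96 0.00
      vertex 0.76 12.99 0.00
      vertex 0.76 12.99 16.59
    endloop
  endfacet
  facet normal -0.6979 0.7162 0.0000
    outer loop
      vertex 5.86 17.96 0.00
      vertex 0.76 12.99 16.59
      vertex 5.86 17.96 16.59
    endloop
  endfacet
  facet normal -0.9999 0.0140 0.0000
    outer loop
      vertex 0.76 12.99 0.00
      vertex 0.66 5.86 0.00
      vertex 0.66 5.86 16.59
    endloop
  endfacet
  facet normal -0.9999 0.0140 0.0000
    outer loop
      vertex 0.76 12.99 0.00
      vertex 0.66 5.86 16.59
      vertex 0.76 12.99 16.59
    endloop
  endfacet
  facet normal -0.7162 -0.6979 0.0000
    outer loop
      vertex 0.66 5.86 0.00
      vertex 5.63 0.76 0.00
      vertex 5.63 0.76 16.59
    endloop
  endfacet
  facet normal -0.7162 -0.6979 0.0000
    outer loop
      vertex 0.66 5.86 0.00
      vertex 5.63 0.76 16.59
      vertex 0.66 5.86 16.59
    endloop
  endfacet
  facet normal -0.0140 -0.9999 0.0000
    outer loop
      vertex 5.63 0.76 0.00
      vertex 12.76 0.66 0.00
      vertex 12.76 0.66 16.59
    endloop
  endfacet
  facet normal -0.0140 -0.9999 0.0000
    outer loop
      vertex 5.63 0.76 0.00
      vertex 12.76 0.66 16.59
      vertex 5.63 0.76 16.59
    endloop
  endfacet
  facet normal 0.6979 -0.7162 0.0000
    outer loop
      vertex 12.76 0.66 0.00
      vertex 17.86 5.63 0.00
      vertex 17.86 5.63 16.59
    endloop
  endfacet
  facet normal 0.6979 -0.7162 0.0000
    outer loop
      vertex 12.76 0.66 0.00
      vertex 17.86 5.63 16.59
      vertex 12.76 0.66 16.59
    endloop
  endfacet
  facet normal 0.9999 -0.0140 0.0000
    outer loop
      vertex 17.86 5.63 0.00
      vertex 17.96 12.76 0.00
      vertex 17.96 12.76 16.59
    endloop
  endfacet
  facet normal 0.9999 -0.0140 0.0000
    outer loop
      vertex 17.86 5.63 0.00
      vertex 17.96 12.76 16.59
      vertex 17.86 5.63 16.59
    endloop
  endfacet
endsolid part

The G0 Z moves step by Δz≈2.37 mm. Every layer's G1 loop is the same polygon, so the solid is a straight extrusion of it from z=0 to z≈16.6. Closing with flat bottom and top caps and triangulating gives 28 facets — a regular 8-sided prism (a cylinder approximated with 8 flat sides), circumscribed radius ≈ 9.31 mm, height ≈ 16.6 mm.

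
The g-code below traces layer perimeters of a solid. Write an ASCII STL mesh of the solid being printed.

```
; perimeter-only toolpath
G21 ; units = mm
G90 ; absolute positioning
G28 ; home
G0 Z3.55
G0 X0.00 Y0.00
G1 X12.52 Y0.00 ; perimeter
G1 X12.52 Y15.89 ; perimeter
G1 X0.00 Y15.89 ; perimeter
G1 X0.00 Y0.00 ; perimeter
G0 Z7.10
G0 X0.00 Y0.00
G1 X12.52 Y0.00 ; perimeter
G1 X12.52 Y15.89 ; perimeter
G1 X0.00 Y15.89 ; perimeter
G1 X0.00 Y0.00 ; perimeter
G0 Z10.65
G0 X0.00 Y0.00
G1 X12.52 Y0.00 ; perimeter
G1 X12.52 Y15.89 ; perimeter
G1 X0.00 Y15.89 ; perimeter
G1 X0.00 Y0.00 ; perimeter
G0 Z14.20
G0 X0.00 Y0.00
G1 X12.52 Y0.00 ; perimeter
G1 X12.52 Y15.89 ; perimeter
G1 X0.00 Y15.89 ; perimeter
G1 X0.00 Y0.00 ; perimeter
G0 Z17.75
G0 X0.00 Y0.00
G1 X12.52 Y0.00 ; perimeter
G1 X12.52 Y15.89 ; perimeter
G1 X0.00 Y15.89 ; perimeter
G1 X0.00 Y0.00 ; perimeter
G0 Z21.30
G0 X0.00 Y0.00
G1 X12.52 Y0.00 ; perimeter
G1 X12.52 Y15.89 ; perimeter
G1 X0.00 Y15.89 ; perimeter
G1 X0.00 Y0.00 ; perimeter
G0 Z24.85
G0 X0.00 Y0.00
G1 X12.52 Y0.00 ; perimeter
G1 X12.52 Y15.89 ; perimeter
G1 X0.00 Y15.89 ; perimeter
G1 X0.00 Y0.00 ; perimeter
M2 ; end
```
solid part
  facet normal 0.0000 0.0000 -1.0000
    outer loop
      vertex 12.52 15.89 0.00
      vertex 12.52 0.00 0.00
      vertex 0.00 0.00 0.00
    endloop
  endfacet
  facet normal 0.0000 0.0000 -1.0000
    outer loop
      vertex 0.00 15.89 0.00
      vertex 12.52 15.89 0.00
      vertex 0.00 0.00 0.00
    endloop
  endfacet
  facet normal 0.0000 0.0000 1.0000
    outer loop
      vertex 0.00 0.00 24.85
      vertex 12.52 0.00 24.85
      vertex 12.52 15.89 24.85
    endloop
  endfacet
  facet normal 0.0000 0.0000 1.0000
    outer loop
      vertex 0.00 0.00 24.85
      vertex 12.52 15.89 24.85
      vertex 0.00 15.89 24.85
    endloop
  endfacet
  facet normal 0.0000 -1.0000 0.0000
    outer loop
      vertex 0.00 0.00 0.00
      vertex 12.52 0.00 0.00
      vertex 12.52 0.00 24.85
    endloop
  endfacet
  facet normal 0.0000 -1.0000 0.0000
    outer loop
      vertex 0.00 0.00 0.00
      vertex 12.52 0.00 24.85
      vertex 0.00 0.00 24.85
    endloop
  endfacet
  facet normal 0.0000 1.0000 0.0000
    outer loop
      vertex 12.52 15.89 24.85
      vertex 12.52 15.89 0.00
      vertex 0.00 15.89 0.00
    endloop
  endfacet
  facet normal 0.0000 1.0000 0.0000
    outer loop
      vertex 0.00 15.89 24.85
      vertex 12.52 15.89 24.85
      vertex 0.00 15.89 0.00
    endloop
  endfacet
  facet normal -1.0000 0.0000 0.0000
    outer loop
      vertex 0.00 15.89 24.85
      vertex 0.00 15.89 0.00
      vertex 0.00 0.00 0.00
    endloop
  endfacet
  facet normal -1.0000 0.0000 0.0000
    outer loop
      vertex 0.00 0.00 24.85
      vertex 0.00 15.89 24.85
      vertex 0.00 0.00 0.00
    endloop
  endfacet
  facet normal 1.0000 0.0000 0.0000
    outer loop
      vertex 12.52 0.00 0.00
      vertex 12.52 15.89 0.00
      vertex 12.52 15.89 24.85
    endloop
  endfacet
  facet normal 1.0000 0.0000 0.0000
    outer loop
      vertex 12.52 0.00 0.00
      vertex 12.52 15.89 24.85
      vertex 12.52 0.00 24.85
    endloop
  endfacet
endsolid part

The G0 Z moves step by Δz≈3.55 mm. Every layer's G1 loop is the same polygon, so the solid is a straight extrusion of it from z=0 to z≈24.9. Closing with flat bottom and top caps and triangulating gives 12 facets — a rectangular box, roughly 12.5 × 15.9 mm footprint and 24.9 mm tall.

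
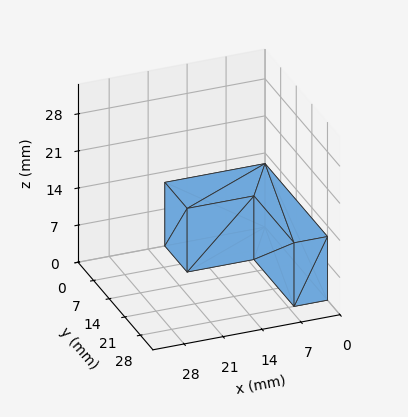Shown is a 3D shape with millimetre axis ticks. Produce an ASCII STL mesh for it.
Reading the render: the shape is an L-shaped prism: outer 18 × 28 mm, arm thicknesses ≈ 10 mm (horizontal) and 6 mm (vertical), extruded 12 mm in z (dimensions read to the nearest mm from the axis ticks). For the STL, each face is triangulated and given an outward normal.

solid part
  facet normal 0.0000 0.0000 -1.0000
    outer loop
      vertex 18.000 10.000 0.000
      vertex 18.000 0.000 0.000
      vertex 0.000 0.000 0.000
    endloop
  endfacet
  facet normal 0.0000 0.0000 -1.0000
    outer loop
      vertex 6.000 10.000 0.000
      vertex 18.000 10.000 0.000
      vertex 0.000 0.000 0.000
    endloop
  endfacet
  facet normal 0.0000 0.0000 -1.0000
    outer loop
      vertex 6.000 28.000 0.000
      vertex 6.000 10.000 0.000
      vertex 0.000 0.000 0.000
    endloop
  endfacet
  facet normal 0.0000 0.0000 -1.0000
    outer loop
      vertex 0.000 28.000 0.000
      vertex 6.000 28.000 0.000
      vertex 0.000 0.000 0.000
    endloop
  endfacet
  facet normal 0.0000 0.0000 1.0000
    outer loop
      vertex 0.000 0.000 12.000
      vertex 18.000 0.000 12.000
      vertex 18.000 10.000 12.000
    endloop
  endfacet
  facet normal 0.0000 0.0000 1.0000
    outer loop
      vertex 0.000 0.000 12.000
      vertex 18.000 10.000 12.000
      vertex 6.000 10.000 12.000
    endloop
  endfacet
  facet normal 0.0000 0.0000 1.0000
    outer loop
      vertex 0.000 0.000 12.000
      vertex 6.000 10.000 12.000
      vertex 6.000 28.000 12.000
    endloop
  endfacet
  facet normal 0.0000 0.0000 1.0000
    outer loop
      vertex 0.000 0.000 12.000
      vertex 6.000 28.000 12.000
      vertex 0.000 28.000 12.000
    endloop
  endfacet
  facet normal 0.0000 -1.0000 0.0000
    outer loop
      vertex 0.000 0.000 0.000
      vertex 18.000 0.000 0.000
      vertex 18.000 0.000 12.000
    endloop
  endfacet
  facet normal 0.0000 -1.0000 0.0000
    outer loop
      vertex 0.000 0.000 0.000
      vertex 18.000 0.000 12.000
      vertex 0.000 0.000 12.000
    endloop
  endfacet
  facet normal 1.0000 0.0000 0.0000
    outer loop
      vertex 18.000 0.000 0.000
      vertex 18.000 10.000 0.000
      vertex 18.000 10.000 12.000
    endloop
  endfacet
  facet normal 1.0000 0.0000 0.0000
    outer loop
      vertex 18.000 0.000 0.000
      vertex 18.000 10.000 12.000
      vertex 18.000 0.000 12.000
    endloop
  endfacet
  facet normal 0.0000 1.0000 0.0000
    outer loop
      vertex 18.000 10.000 0.000
      vertex 6.000 10.000 0.000
      vertex 6.000 10.000 12.000
    endloop
  endfacet
  facet normal 0.0000 1.0000 0.0000
    outer loop
      vertex 18.000 10.000 0.000
      vertex 6.000 10.000 12.000
      vertex 18.000 10.000 12.000
    endloop
  endfacet
  facet normal 1.0000 0.0000 0.0000
    outer loop
      vertex 6.000 10.000 0.000
      vertex 6.000 28.000 0.000
      vertex 6.000 28.000 12.000
    endloop
  endfacet
  facet normal 1.0000 0.0000 0.0000
    outer loop
      vertex 6.000 10.000 0.000
      vertex 6.000 28.000 12.000
      vertex 6.000 10.000 12.000
    endloop
  endfacet
  facet normal 0.0000 1.0000 0.0000
    outer loop
      vertex 6.000 28.000 0.000
      vertex 0.000 28.000 0.000
      vertex 0.000 28.000 12.000
    endloop
  endfacet
  facet normal 0.0000 1.0000 0.0000
    outer loop
      vertex 6.000 28.000 0.000
      vertex 0.000 28.000 12.000
      vertex 6.000 28.000 12.000
    endloop
  endfacet
  facet normal -1.0000 0.0000 0.0000
    outer loop
      vertex 0.000 28.000 0.000
      vertex 0.000 0.000 0.000
      vertex 0.000 0.000 12.000
    endloop
  endfacet
  facet normal -1.0000 0.0000 0.0000
    outer loop
      vertex 0.000 28.000 0.000
      vertex 0.000 0.000 12.000
      vertex 0.000 28.000 12.000
    endloop
  endfacet
endsolid part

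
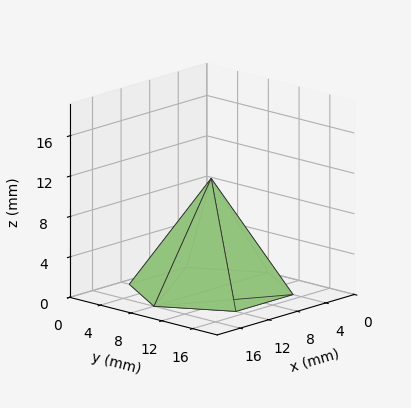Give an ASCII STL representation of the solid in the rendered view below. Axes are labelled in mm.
Reading the render: the shape is a regular 6-sided pyramid, base circumscribed radius ≈ 8 mm, apex at z ≈ 11 mm (dimensions read to the nearest mm from the axis ticks). For the STL, each face is triangulated and given an outward normal.

solid part
  facet normal 0.0000 0.0000 -1.0000
    outer loop
      vertex 4.00 14.93 0.00
      vertex 12.00 14.93 0.00
      vertex 16.00 8.00 0.00
    endloop
  endfacet
  facet normal 0.0000 0.0000 -1.0000
    outer loop
      vertex 0.00 8.00 0.00
      vertex 4.00 14.93 0.00
      vertex 16.00 8.00 0.00
    endloop
  endfacet
  facet normal 0.0000 0.0000 -1.0000
    outer loop
      vertex 4.00 1.07 0.00
      vertex 0.00 8.00 0.00
      vertex 16.00 8.00 0.00
    endloop
  endfacet
  facet normal 0.0000 0.0000 -1.0000
    outer loop
      vertex 12.00 1.07 0.00
      vertex 4.00 1.07 0.00
      vertex 16.00 8.00 0.00
    endloop
  endfacet
  facet normal 0.7328 0.4230 0.5330
    outer loop
      vertex 16.00 8.00 0.00
      vertex 12.00 14.93 0.00
      vertex 8.00 8.00 11.00
    endloop
  endfacet
  facet normal 0.0000 0.8461 0.5330
    outer loop
      vertex 12.00 14.93 0.00
      vertex 4.00 14.93 0.00
      vertex 8.00 8.00 11.00
    endloop
  endfacet
  facet normal -0.7328 0.4230 0.5330
    outer loop
      vertex 4.00 14.93 0.00
      vertex 0.00 8.00 0.00
      vertex 8.00 8.00 11.00
    endloop
  endfacet
  facet normal -0.7328 -0.4230 0.5330
    outer loop
      vertex 0.00 8.00 0.00
      vertex 4.00 1.07 0.00
      vertex 8.00 8.00 11.00
    endloop
  endfacet
  facet normal 0.0000 -0.8461 0.5330
    outer loop
      vertex 4.00 1.07 0.00
      vertex 12.00 1.07 0.00
      vertex 8.00 8.00 11.00
    endloop
  endfacet
  facet normal 0.7328 -0.4230 0.5330
    outer loop
      vertex 12.00 1.07 0.00
      vertex 16.00 8.00 0.00
      vertex 8.00 8.00 11.00
    endloop
  endfacet
endsolid part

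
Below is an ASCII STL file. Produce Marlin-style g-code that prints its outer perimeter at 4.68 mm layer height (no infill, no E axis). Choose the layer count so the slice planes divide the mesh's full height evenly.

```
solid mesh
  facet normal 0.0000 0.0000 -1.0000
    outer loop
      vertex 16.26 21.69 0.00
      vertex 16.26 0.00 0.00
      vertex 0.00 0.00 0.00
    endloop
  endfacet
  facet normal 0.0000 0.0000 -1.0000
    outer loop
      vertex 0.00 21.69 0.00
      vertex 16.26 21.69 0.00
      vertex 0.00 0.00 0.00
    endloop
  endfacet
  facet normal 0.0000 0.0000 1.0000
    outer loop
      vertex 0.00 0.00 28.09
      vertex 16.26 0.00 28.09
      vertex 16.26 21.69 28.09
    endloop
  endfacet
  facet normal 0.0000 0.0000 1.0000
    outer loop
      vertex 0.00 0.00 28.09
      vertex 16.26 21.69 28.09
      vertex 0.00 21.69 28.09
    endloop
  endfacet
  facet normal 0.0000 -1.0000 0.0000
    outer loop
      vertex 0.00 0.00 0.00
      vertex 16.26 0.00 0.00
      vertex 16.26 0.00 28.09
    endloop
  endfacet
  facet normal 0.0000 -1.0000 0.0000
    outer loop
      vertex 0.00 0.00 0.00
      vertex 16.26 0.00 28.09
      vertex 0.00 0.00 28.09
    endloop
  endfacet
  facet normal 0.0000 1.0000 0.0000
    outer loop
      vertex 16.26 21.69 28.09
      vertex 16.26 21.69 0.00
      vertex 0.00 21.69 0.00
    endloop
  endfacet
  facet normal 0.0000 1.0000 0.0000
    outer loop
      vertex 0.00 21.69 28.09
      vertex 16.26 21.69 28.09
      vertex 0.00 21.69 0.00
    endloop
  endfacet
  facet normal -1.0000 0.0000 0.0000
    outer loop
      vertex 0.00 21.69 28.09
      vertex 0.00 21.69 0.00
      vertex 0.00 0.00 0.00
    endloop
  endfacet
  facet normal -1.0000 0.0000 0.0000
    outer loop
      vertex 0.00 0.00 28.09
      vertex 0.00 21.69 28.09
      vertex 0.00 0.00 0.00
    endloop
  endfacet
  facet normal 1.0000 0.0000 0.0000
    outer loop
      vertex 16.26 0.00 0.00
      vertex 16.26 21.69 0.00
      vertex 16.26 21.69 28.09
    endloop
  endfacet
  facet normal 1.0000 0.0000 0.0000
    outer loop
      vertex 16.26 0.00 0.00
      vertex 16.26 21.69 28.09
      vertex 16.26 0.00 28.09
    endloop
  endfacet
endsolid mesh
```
; perimeter-only toolpath
G21 ; units = mm
G90 ; absolute positioning
G28 ; home
; layer 1
G0 Z4.68
G0 X0.00 Y0.00
G1 X16.26 Y0.00
G1 X16.26 Y21.69
G1 X0.00 Y21.69
G1 X0.00 Y0.00
; layer 2
G0 Z9.36
G0 X0.00 Y0.00
G1 X16.26 Y0.00
G1 X16.26 Y21.69
G1 X0.00 Y21.69
G1 X0.00 Y0.00
; layer 3
G0 Z14.04
G0 X0.00 Y0.00
G1 X16.26 Y0.00
G1 X16.26 Y21.69
G1 X0.00 Y21.69
G1 X0.00 Y0.00
; layer 4
G0 Z18.73
G0 X0.00 Y0.00
G1 X16.26 Y0.00
G1 X16.26 Y21.69
G1 X0.00 Y21.69
G1 X0.00 Y0.00
; layer 5
G0 Z23.41
G0 X0.00 Y0.00
G1 X16.26 Y0.00
G1 X16.26 Y21.69
G1 X0.00 Y21.69
G1 X0.00 Y0.00
; layer 6
G0 Z28.09
G0 X0.00 Y0.00
G1 X16.26 Y0.00
G1 X16.26 Y21.69
G1 X0.00 Y21.69
G1 X0.00 Y0.00
M2 ; end

The solid is a rectangular box, roughly 16.3 × 21.7 mm footprint and 28.1 mm tall. Slicing at Δz = 4.68 mm — 6 equal slices spanning the solid's height, so layer i sits at z = i·h/6 — gives 6 non-empty perimeters. Each is a 4-segment closed polygon; G0 lifts to the layer z and rapids to the start vertex, then G1 traces the edges.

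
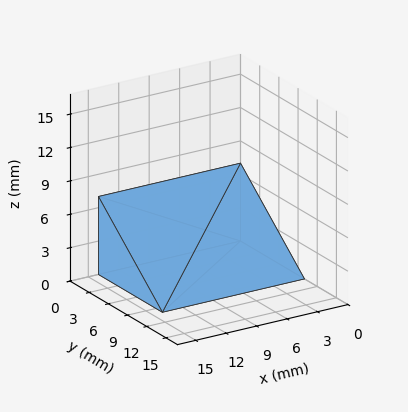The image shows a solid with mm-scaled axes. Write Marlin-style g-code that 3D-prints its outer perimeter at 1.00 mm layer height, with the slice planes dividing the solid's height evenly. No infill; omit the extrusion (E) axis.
Reading the render: the shape is a wedge (ramp): 14 × 10 mm base, rising to 7 mm along the y=0 edge and sloping linearly to z=0 at y=10 (dimensions read to the nearest mm from the axis ticks). For the g-code, the solid's height is divided into equal slices at the stated Δz and each level perimeter traced with G1 moves after a G0 lift.

; perimeter-only toolpath
G21 ; units = mm
G90 ; absolute positioning
G28 ; home
; layer 1
G0 Z1.00
G0 X0.00 Y0.00
G1 X14.00 Y0.00
G1 X14.00 Y8.57
G1 X0.00 Y8.57
G1 X0.00 Y0.00
; layer 2
G0 Z2.00
G0 X0.00 Y0.00
G1 X14.00 Y0.00
G1 X14.00 Y7.14
G1 X0.00 Y7.14
G1 X0.00 Y0.00
; layer 3
G0 Z3.00
G0 X0.00 Y0.00
G1 X14.00 Y0.00
G1 X14.00 Y5.71
G1 X0.00 Y5.71
G1 X0.00 Y0.00
; layer 4
G0 Z4.00
G0 X0.00 Y0.00
G1 X14.00 Y0.00
G1 X14.00 Y4.29
G1 X0.00 Y4.29
G1 X0.00 Y0.00
; layer 5
G0 Z5.00
G0 X0.00 Y0.00
G1 X14.00 Y0.00
G1 X14.00 Y2.86
G1 X0.00 Y2.86
G1 X0.00 Y0.00
; layer 6
G0 Z6.00
G0 X0.00 Y0.00
G1 X14.00 Y0.00
G1 X14.00 Y1.43
G1 X0.00 Y1.43
G1 X0.00 Y0.00
M2 ; end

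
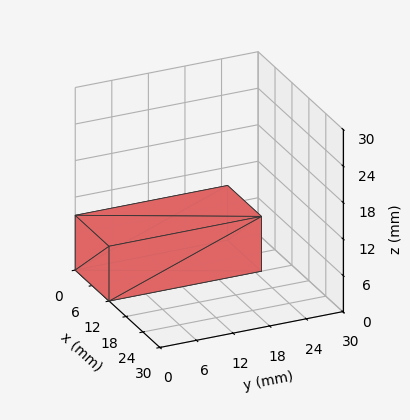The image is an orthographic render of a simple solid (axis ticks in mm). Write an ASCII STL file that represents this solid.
Reading the render: the shape is a rectangular box, roughly 12 × 25 mm footprint and 9 mm tall (dimensions read to the nearest mm from the axis ticks). For the STL, each face is triangulated and given an outward normal.

solid part
  facet normal 0.0000 0.0000 -1.0000
    outer loop
      vertex 12.000 25.000 0.000
      vertex 12.000 0.000 0.000
      vertex 0.000 0.000 0.000
    endloop
  endfacet
  facet normal 0.0000 0.0000 -1.0000
    outer loop
      vertex 0.000 25.000 0.000
      vertex 12.000 25.000 0.000
      vertex 0.000 0.000 0.000
    endloop
  endfacet
  facet normal 0.0000 0.0000 1.0000
    outer loop
      vertex 0.000 0.000 9.000
      vertex 12.000 0.000 9.000
      vertex 12.000 25.000 9.000
    endloop
  endfacet
  facet normal 0.0000 0.0000 1.0000
    outer loop
      vertex 0.000 0.000 9.000
      vertex 12.000 25.000 9.000
      vertex 0.000 25.000 9.000
    endloop
  endfacet
  facet normal 0.0000 -1.0000 0.0000
    outer loop
      vertex 0.000 0.000 0.000
      vertex 12.000 0.000 0.000
      vertex 12.000 0.000 9.000
    endloop
  endfacet
  facet normal 0.0000 -1.0000 0.0000
    outer loop
      vertex 0.000 0.000 0.000
      vertex 12.000 0.000 9.000
      vertex 0.000 0.000 9.000
    endloop
  endfacet
  facet normal 0.0000 1.0000 0.0000
    outer loop
      vertex 12.000 25.000 9.000
      vertex 12.000 25.000 0.000
      vertex 0.000 25.000 0.000
    endloop
  endfacet
  facet normal 0.0000 1.0000 0.0000
    outer loop
      vertex 0.000 25.000 9.000
      vertex 12.000 25.000 9.000
      vertex 0.000 25.000 0.000
    endloop
  endfacet
  facet normal -1.0000 0.0000 0.0000
    outer loop
      vertex 0.000 25.000 9.000
      vertex 0.000 25.000 0.000
      vertex 0.000 0.000 0.000
    endloop
  endfacet
  facet normal -1.0000 0.0000 0.0000
    outer loop
      vertex 0.000 0.000 9.000
      vertex 0.000 25.000 9.000
      vertex 0.000 0.000 0.000
    endloop
  endfacet
  facet normal 1.0000 0.0000 0.0000
    outer loop
      vertex 12.000 0.000 0.000
      vertex 12.000 25.000 0.000
      vertex 12.000 25.000 9.000
    endloop
  endfacet
  facet normal 1.0000 0.0000 0.0000
    outer loop
      vertex 12.000 0.000 0.000
      vertex 12.000 25.000 9.000
      vertex 12.000 0.000 9.000
    endloop
  endfacet
endsolid part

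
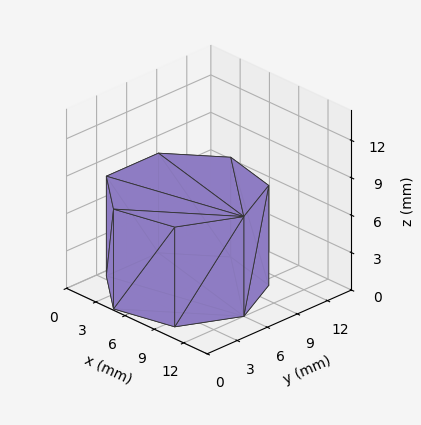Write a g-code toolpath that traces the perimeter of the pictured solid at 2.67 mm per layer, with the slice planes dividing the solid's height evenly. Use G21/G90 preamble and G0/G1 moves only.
Reading the render: the shape is a regular 7-sided prism (a cylinder approximated with 7 flat sides), circumscribed radius ≈ 6 mm, height ≈ 8 mm (dimensions read to the nearest mm from the axis ticks). For the g-code, the solid's height is divided into equal slices at the stated Δz and each level perimeter traced with G1 moves after a G0 lift.

; perimeter-only toolpath
G21 ; units = mm
G90 ; absolute positioning
G28 ; home
; layer 1
G0 Z2.67
G0 X12.00 Y6.00
G1 X9.74 Y10.69
G1 X4.66 Y11.85
G1 X0.59 Y8.60
G1 X0.59 Y3.40
G1 X4.66 Y0.15
G1 X9.74 Y1.31
G1 X12.00 Y6.00
; layer 2
G0 Z5.33
G0 X12.00 Y6.00
G1 X9.74 Y10.69
G1 X4.66 Y11.85
G1 X0.59 Y8.60
G1 X0.59 Y3.40
G1 X4.66 Y0.15
G1 X9.74 Y1.31
G1 X12.00 Y6.00
; layer 3
G0 Z8.00
G0 X12.00 Y6.00
G1 X9.74 Y10.69
G1 X4.66 Y11.85
G1 X0.59 Y8.60
G1 X0.59 Y3.40
G1 X4.66 Y0.15
G1 X9.74 Y1.31
G1 X12.00 Y6.00
M2 ; end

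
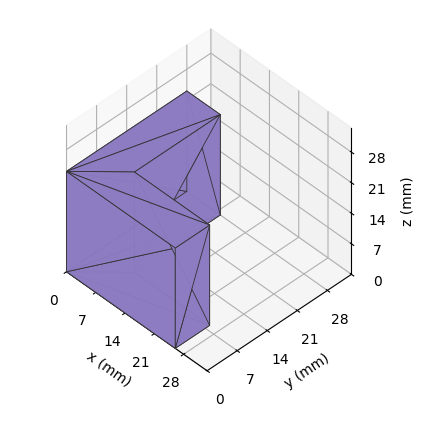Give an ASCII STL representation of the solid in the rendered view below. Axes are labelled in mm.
Reading the render: the shape is an L-shaped prism: outer 26 × 28 mm, arm thicknesses ≈ 8 mm (horizontal) and 8 mm (vertical), extruded 23 mm in z (dimensions read to the nearest mm from the axis ticks). For the STL, each face is triangulated and given an outward normal.

solid part
  facet normal 0.0000 0.0000 -1.0000
    outer loop
      vertex 26.000 8.000 0.000
      vertex 26.000 0.000 0.000
      vertex 0.000 0.000 0.000
    endloop
  endfacet
  facet normal 0.0000 0.0000 -1.0000
    outer loop
      vertex 8.000 8.000 0.000
      vertex 26.000 8.000 0.000
      vertex 0.000 0.000 0.000
    endloop
  endfacet
  facet normal 0.0000 0.0000 -1.0000
    outer loop
      vertex 8.000 28.000 0.000
      vertex 8.000 8.000 0.000
      vertex 0.000 0.000 0.000
    endloop
  endfacet
  facet normal 0.0000 0.0000 -1.0000
    outer loop
      vertex 0.000 28.000 0.000
      vertex 8.000 28.000 0.000
      vertex 0.000 0.000 0.000
    endloop
  endfacet
  facet normal 0.0000 0.0000 1.0000
    outer loop
      vertex 0.000 0.000 23.000
      vertex 26.000 0.000 23.000
      vertex 26.000 8.000 23.000
    endloop
  endfacet
  facet normal 0.0000 0.0000 1.0000
    outer loop
      vertex 0.000 0.000 23.000
      vertex 26.000 8.000 23.000
      vertex 8.000 8.000 23.000
    endloop
  endfacet
  facet normal 0.0000 0.0000 1.0000
    outer loop
      vertex 0.000 0.000 23.000
      vertex 8.000 8.000 23.000
      vertex 8.000 28.000 23.000
    endloop
  endfacet
  facet normal 0.0000 0.0000 1.0000
    outer loop
      vertex 0.000 0.000 23.000
      vertex 8.000 28.000 23.000
      vertex 0.000 28.000 23.000
    endloop
  endfacet
  facet normal 0.0000 -1.0000 0.0000
    outer loop
      vertex 0.000 0.000 0.000
      vertex 26.000 0.000 0.000
      vertex 26.000 0.000 23.000
    endloop
  endfacet
  facet normal 0.0000 -1.0000 0.0000
    outer loop
      vertex 0.000 0.000 0.000
      vertex 26.000 0.000 23.000
      vertex 0.000 0.000 23.000
    endloop
  endfacet
  facet normal 1.0000 0.0000 0.0000
    outer loop
      vertex 26.000 0.000 0.000
      vertex 26.000 8.000 0.000
      vertex 26.000 8.000 23.000
    endloop
  endfacet
  facet normal 1.0000 0.0000 0.0000
    outer loop
      vertex 26.000 0.000 0.000
      vertex 26.000 8.000 23.000
      vertex 26.000 0.000 23.000
    endloop
  endfacet
  facet normal 0.0000 1.0000 0.0000
    outer loop
      vertex 26.000 8.000 0.000
      vertex 8.000 8.000 0.000
      vertex 8.000 8.000 23.000
    endloop
  endfacet
  facet normal 0.0000 1.0000 0.0000
    outer loop
      vertex 26.000 8.000 0.000
      vertex 8.000 8.000 23.000
      vertex 26.000 8.000 23.000
    endloop
  endfacet
  facet normal 1.0000 0.0000 0.0000
    outer loop
      vertex 8.000 8.000 0.000
      vertex 8.000 28.000 0.000
      vertex 8.000 28.000 23.000
    endloop
  endfacet
  facet normal 1.0000 0.0000 0.0000
    outer loop
      vertex 8.000 8.000 0.000
      vertex 8.000 28.000 23.000
      vertex 8.000 8.000 23.000
    endloop
  endfacet
  facet normal 0.0000 1.0000 0.0000
    outer loop
      vertex 8.000 28.000 0.000
      vertex 0.000 28.000 0.000
      vertex 0.000 28.000 23.000
    endloop
  endfacet
  facet normal 0.0000 1.0000 0.0000
    outer loop
      vertex 8.000 28.000 0.000
      vertex 0.000 28.000 23.000
      vertex 8.000 28.000 23.000
    endloop
  endfacet
  facet normal -1.0000 0.0000 0.0000
    outer loop
      vertex 0.000 28.000 0.000
      vertex 0.000 0.000 0.000
      vertex 0.000 0.000 23.000
    endloop
  endfacet
  facet normal -1.0000 0.0000 0.0000
    outer loop
      vertex 0.000 28.000 0.000
      vertex 0.000 0.000 23.000
      vertex 0.000 28.000 23.000
    endloop
  endfacet
endsolid part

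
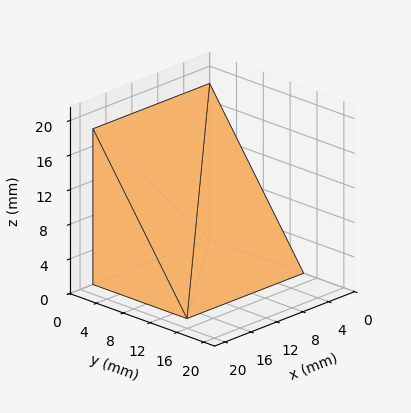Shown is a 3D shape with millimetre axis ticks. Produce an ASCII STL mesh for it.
Reading the render: the shape is a wedge (ramp): 18 × 14 mm base, rising to 18 mm along the y=0 edge and sloping linearly to z=0 at y=14 (dimensions read to the nearest mm from the axis ticks). For the STL, each face is triangulated and given an outward normal.

solid part
  facet normal 0.0000 0.0000 -1.0000
    outer loop
      vertex 18.00 14.00 0.00
      vertex 18.00 0.00 0.00
      vertex 0.00 0.00 0.00
    endloop
  endfacet
  facet normal 0.0000 0.0000 -1.0000
    outer loop
      vertex 0.00 14.00 0.00
      vertex 18.00 14.00 0.00
      vertex 0.00 0.00 0.00
    endloop
  endfacet
  facet normal 0.0000 -1.0000 0.0000
    outer loop
      vertex 0.00 0.00 0.00
      vertex 18.00 0.00 0.00
      vertex 18.00 0.00 18.00
    endloop
  endfacet
  facet normal 0.0000 -1.0000 0.0000
    outer loop
      vertex 0.00 0.00 0.00
      vertex 18.00 0.00 18.00
      vertex 0.00 0.00 18.00
    endloop
  endfacet
  facet normal 0.0000 0.7894 0.6139
    outer loop
      vertex 0.00 0.00 18.00
      vertex 18.00 0.00 18.00
      vertex 18.00 14.00 0.00
    endloop
  endfacet
  facet normal 0.0000 0.7894 0.6139
    outer loop
      vertex 0.00 0.00 18.00
      vertex 18.00 14.00 0.00
      vertex 0.00 14.00 0.00
    endloop
  endfacet
  facet normal -1.0000 0.0000 0.0000
    outer loop
      vertex 0.00 0.00 18.00
      vertex 0.00 14.00 0.00
      vertex 0.00 0.00 0.00
    endloop
  endfacet
  facet normal 1.0000 0.0000 0.0000
    outer loop
      vertex 18.00 0.00 0.00
      vertex 18.00 14.00 0.00
      vertex 18.00 0.00 18.00
    endloop
  endfacet
endsolid part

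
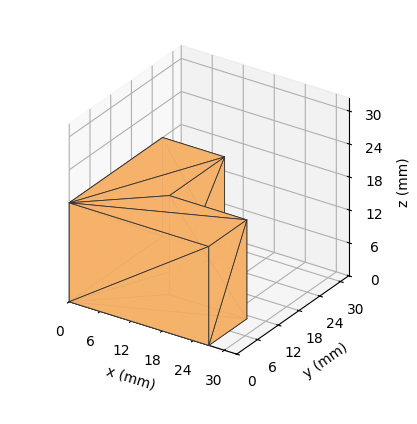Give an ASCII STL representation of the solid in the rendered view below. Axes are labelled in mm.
Reading the render: the shape is an L-shaped prism: outer 27 × 27 mm, arm thicknesses ≈ 11 mm (horizontal) and 12 mm (vertical), extruded 18 mm in z (dimensions read to the nearest mm from the axis ticks). For the STL, each face is triangulated and given an outward normal.

solid part
  facet normal 0.0000 0.0000 -1.0000
    outer loop
      vertex 27.000 11.000 0.000
      vertex 27.000 0.000 0.000
      vertex 0.000 0.000 0.000
    endloop
  endfacet
  facet normal 0.0000 0.0000 -1.0000
    outer loop
      vertex 12.000 11.000 0.000
      vertex 27.000 11.000 0.000
      vertex 0.000 0.000 0.000
    endloop
  endfacet
  facet normal 0.0000 0.0000 -1.0000
    outer loop
      vertex 12.000 27.000 0.000
      vertex 12.000 11.000 0.000
      vertex 0.000 0.000 0.000
    endloop
  endfacet
  facet normal 0.0000 0.0000 -1.0000
    outer loop
      vertex 0.000 27.000 0.000
      vertex 12.000 27.000 0.000
      vertex 0.000 0.000 0.000
    endloop
  endfacet
  facet normal 0.0000 0.0000 1.0000
    outer loop
      vertex 0.000 0.000 18.000
      vertex 27.000 0.000 18.000
      vertex 27.000 11.000 18.000
    endloop
  endfacet
  facet normal 0.0000 0.0000 1.0000
    outer loop
      vertex 0.000 0.000 18.000
      vertex 27.000 11.000 18.000
      vertex 12.000 11.000 18.000
    endloop
  endfacet
  facet normal 0.0000 0.0000 1.0000
    outer loop
      vertex 0.000 0.000 18.000
      vertex 12.000 11.000 18.000
      vertex 12.000 27.000 18.000
    endloop
  endfacet
  facet normal 0.0000 0.0000 1.0000
    outer loop
      vertex 0.000 0.000 18.000
      vertex 12.000 27.000 18.000
      vertex 0.000 27.000 18.000
    endloop
  endfacet
  facet normal 0.0000 -1.0000 0.0000
    outer loop
      vertex 0.000 0.000 0.000
      vertex 27.000 0.000 0.000
      vertex 27.000 0.000 18.000
    endloop
  endfacet
  facet normal 0.0000 -1.0000 0.0000
    outer loop
      vertex 0.000 0.000 0.000
      vertex 27.000 0.000 18.000
      vertex 0.000 0.000 18.000
    endloop
  endfacet
  facet normal 1.0000 0.0000 0.0000
    outer loop
      vertex 27.000 0.000 0.000
      vertex 27.000 11.000 0.000
      vertex 27.000 11.000 18.000
    endloop
  endfacet
  facet normal 1.0000 0.0000 0.0000
    outer loop
      vertex 27.000 0.000 0.000
      vertex 27.000 11.000 18.000
      vertex 27.000 0.000 18.000
    endloop
  endfacet
  facet normal 0.0000 1.0000 0.0000
    outer loop
      vertex 27.000 11.000 0.000
      vertex 12.000 11.000 0.000
      vertex 12.000 11.000 18.000
    endloop
  endfacet
  facet normal 0.0000 1.0000 0.0000
    outer loop
      vertex 27.000 11.000 0.000
      vertex 12.000 11.000 18.000
      vertex 27.000 11.000 18.000
    endloop
  endfacet
  facet normal 1.0000 0.0000 0.0000
    outer loop
      vertex 12.000 11.000 0.000
      vertex 12.000 27.000 0.000
      vertex 12.000 27.000 18.000
    endloop
  endfacet
  facet normal 1.0000 0.0000 0.0000
    outer loop
      vertex 12.000 11.000 0.000
      vertex 12.000 27.000 18.000
      vertex 12.000 11.000 18.000
    endloop
  endfacet
  facet normal 0.0000 1.0000 0.0000
    outer loop
      vertex 12.000 27.000 0.000
      vertex 0.000 27.000 0.000
      vertex 0.000 27.000 18.000
    endloop
  endfacet
  facet normal 0.0000 1.0000 0.0000
    outer loop
      vertex 12.000 27.000 0.000
      vertex 0.000 27.000 18.000
      vertex 12.000 27.000 18.000
    endloop
  endfacet
  facet normal -1.0000 0.0000 0.0000
    outer loop
      vertex 0.000 27.000 0.000
      vertex 0.000 0.000 0.000
      vertex 0.000 0.000 18.000
    endloop
  endfacet
  facet normal -1.0000 0.0000 0.0000
    outer loop
      vertex 0.000 27.000 0.000
      vertex 0.000 0.000 18.000
      vertex 0.000 27.000 18.000
    endloop
  endfacet
endsolid part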